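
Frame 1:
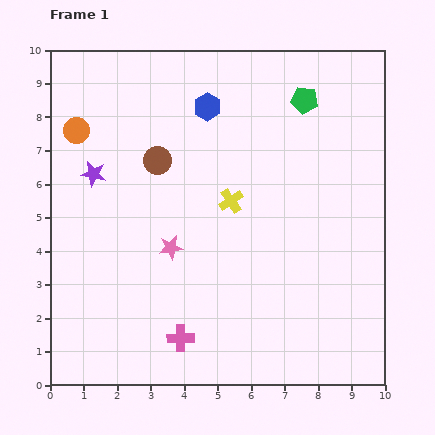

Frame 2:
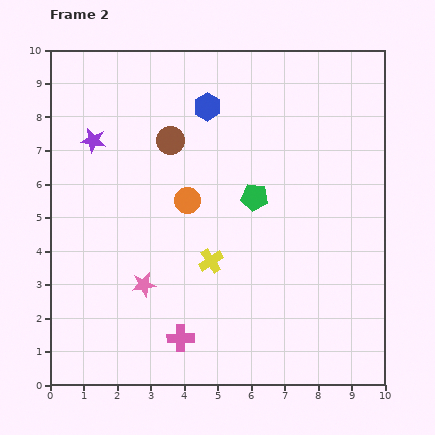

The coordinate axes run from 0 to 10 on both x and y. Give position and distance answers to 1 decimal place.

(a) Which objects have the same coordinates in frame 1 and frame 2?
the pink cross, the blue hexagon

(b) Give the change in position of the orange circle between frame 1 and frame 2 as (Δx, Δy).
(3.3, -2.1)

The orange circle was at (0.8, 7.6) in frame 1 and (4.1, 5.5) in frame 2.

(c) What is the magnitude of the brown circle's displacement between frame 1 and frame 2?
0.7

The brown circle moved from (3.2, 6.7) to (3.6, 7.3), a distance of √(0.4² + 0.6²) ≈ 0.7.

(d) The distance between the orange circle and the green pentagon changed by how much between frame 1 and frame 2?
-4.9

Distance in frame 1: 6.9. Distance in frame 2: 2.0.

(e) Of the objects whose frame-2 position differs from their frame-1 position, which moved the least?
the brown circle

(moved 0.7)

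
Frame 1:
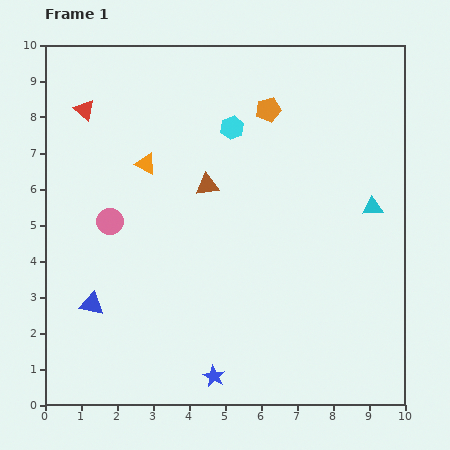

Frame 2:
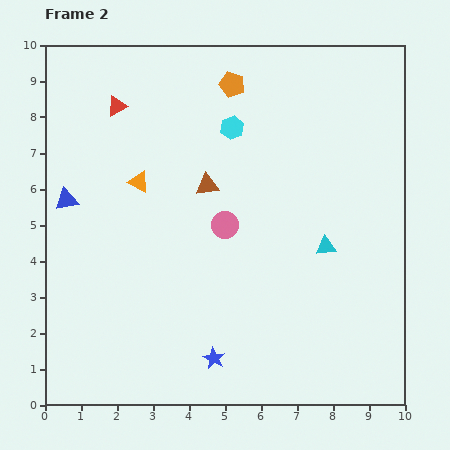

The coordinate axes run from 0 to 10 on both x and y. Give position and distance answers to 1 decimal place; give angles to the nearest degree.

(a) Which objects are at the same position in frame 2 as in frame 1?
the brown triangle, the cyan hexagon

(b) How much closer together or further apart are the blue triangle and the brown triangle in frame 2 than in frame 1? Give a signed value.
-0.7

Distance in frame 1: 4.6. Distance in frame 2: 3.9.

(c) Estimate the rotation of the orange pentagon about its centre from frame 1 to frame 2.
30° clockwise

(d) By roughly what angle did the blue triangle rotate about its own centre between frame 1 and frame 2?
21° counter-clockwise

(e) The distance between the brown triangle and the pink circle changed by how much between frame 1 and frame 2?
-1.7

Distance in frame 1: 2.9. Distance in frame 2: 1.2.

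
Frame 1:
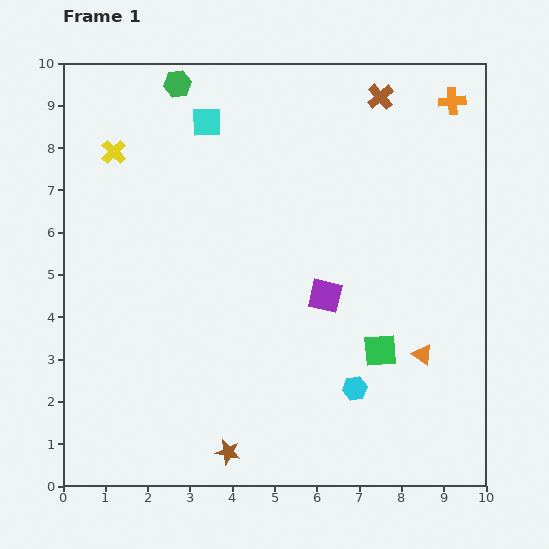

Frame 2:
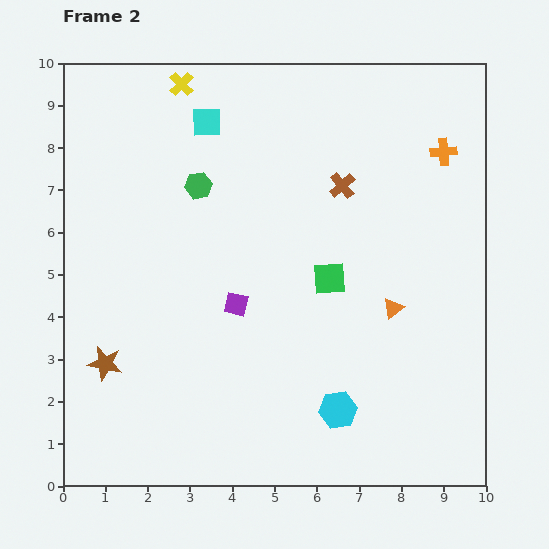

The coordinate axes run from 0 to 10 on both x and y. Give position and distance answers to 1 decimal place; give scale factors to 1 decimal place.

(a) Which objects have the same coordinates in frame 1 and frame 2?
the cyan square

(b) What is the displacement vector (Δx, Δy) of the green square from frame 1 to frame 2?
(-1.2, 1.7)

The green square was at (7.5, 3.2) in frame 1 and (6.3, 4.9) in frame 2.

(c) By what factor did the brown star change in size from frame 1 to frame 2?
1.4×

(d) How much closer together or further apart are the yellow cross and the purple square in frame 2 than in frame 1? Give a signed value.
-0.6

Distance in frame 1: 6.0. Distance in frame 2: 5.4.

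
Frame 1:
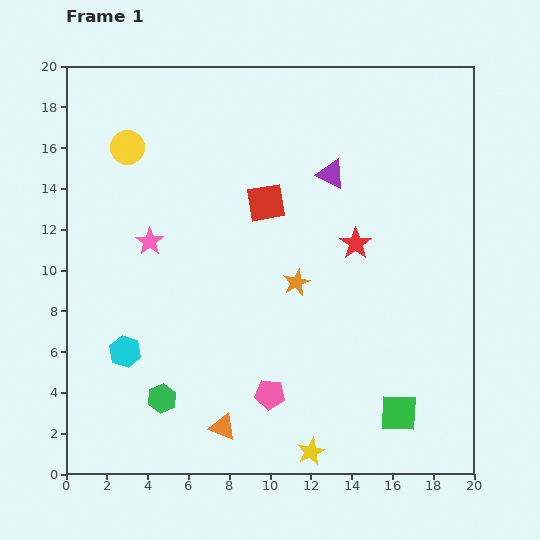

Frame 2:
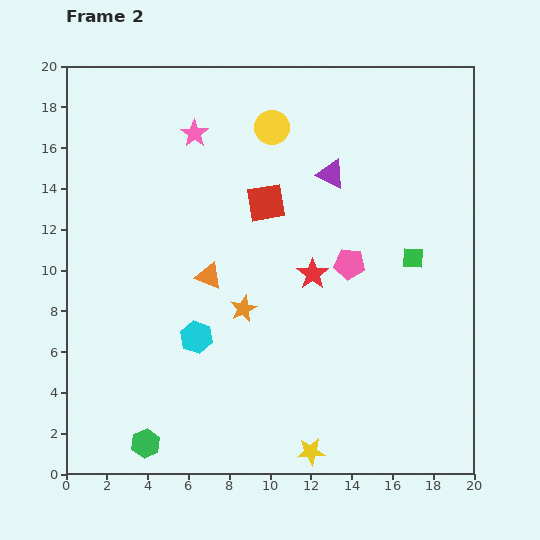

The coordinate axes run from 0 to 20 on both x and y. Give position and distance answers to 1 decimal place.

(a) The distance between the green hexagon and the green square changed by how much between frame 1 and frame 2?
+4.4

Distance in frame 1: 11.6. Distance in frame 2: 16.0.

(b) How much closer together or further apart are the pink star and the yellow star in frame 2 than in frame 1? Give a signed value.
+3.6

Distance in frame 1: 13.0. Distance in frame 2: 16.6.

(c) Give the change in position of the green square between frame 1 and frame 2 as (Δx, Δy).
(0.7, 7.6)

The green square was at (16.3, 3.0) in frame 1 and (17.0, 10.6) in frame 2.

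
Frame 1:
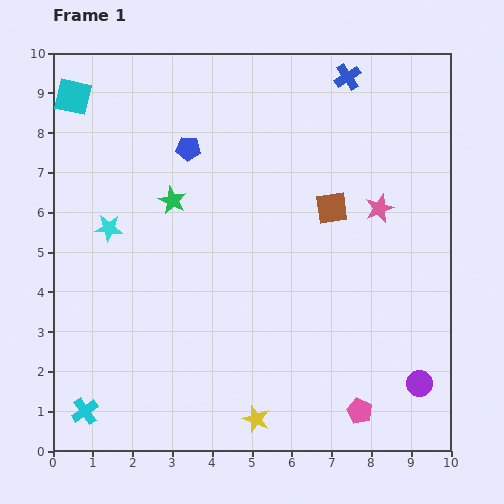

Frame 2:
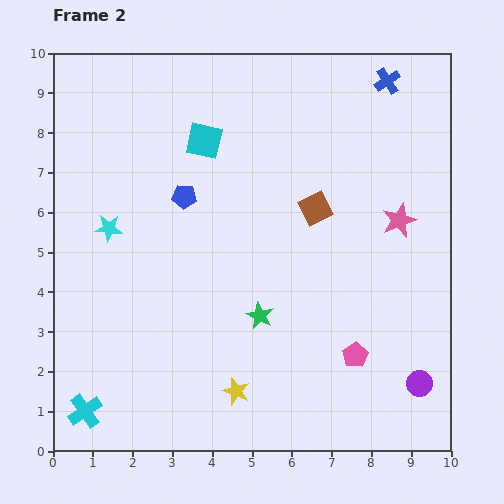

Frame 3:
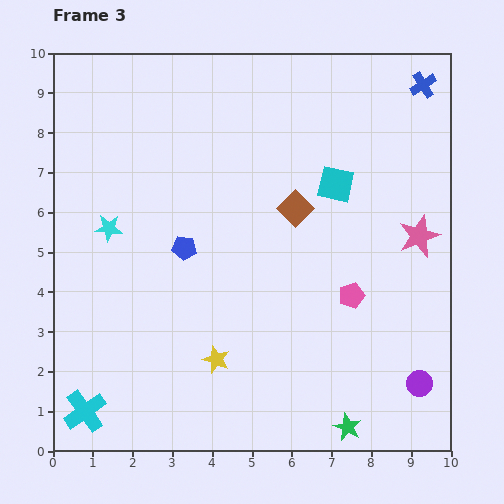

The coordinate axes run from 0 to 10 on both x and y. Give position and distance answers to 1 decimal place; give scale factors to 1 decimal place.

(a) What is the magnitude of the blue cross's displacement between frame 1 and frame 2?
1.0

The blue cross moved from (7.4, 9.4) to (8.4, 9.3), a distance of √(1.0² + 0.1²) ≈ 1.0.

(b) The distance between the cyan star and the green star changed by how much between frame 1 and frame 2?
+2.7

Distance in frame 1: 1.7. Distance in frame 2: 4.4.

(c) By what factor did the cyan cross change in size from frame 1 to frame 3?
1.6×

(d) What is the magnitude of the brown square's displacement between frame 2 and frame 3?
0.5

The brown square moved from (6.6, 6.1) to (6.1, 6.1), a distance of √(0.5² + 0.0²) ≈ 0.5.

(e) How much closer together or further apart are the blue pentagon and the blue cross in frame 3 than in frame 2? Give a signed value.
+1.4

Distance in frame 2: 5.9. Distance in frame 3: 7.3.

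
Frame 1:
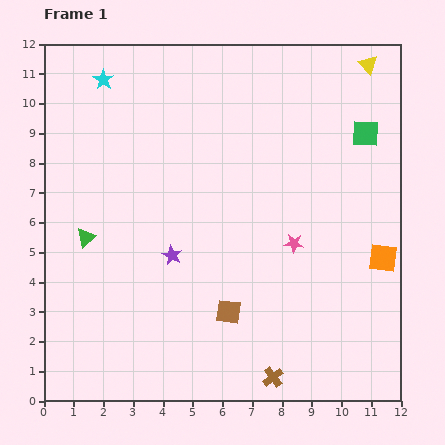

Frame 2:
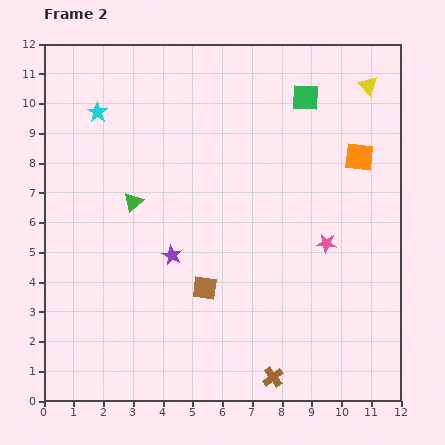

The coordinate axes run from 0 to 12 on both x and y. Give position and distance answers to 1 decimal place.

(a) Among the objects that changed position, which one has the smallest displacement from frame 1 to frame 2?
the yellow triangle

(moved 0.7)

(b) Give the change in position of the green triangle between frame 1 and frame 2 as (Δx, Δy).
(1.6, 1.2)

The green triangle was at (1.4, 5.5) in frame 1 and (3.0, 6.7) in frame 2.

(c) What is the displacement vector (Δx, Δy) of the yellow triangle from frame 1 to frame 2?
(0.0, -0.7)

The yellow triangle was at (10.9, 11.3) in frame 1 and (10.9, 10.6) in frame 2.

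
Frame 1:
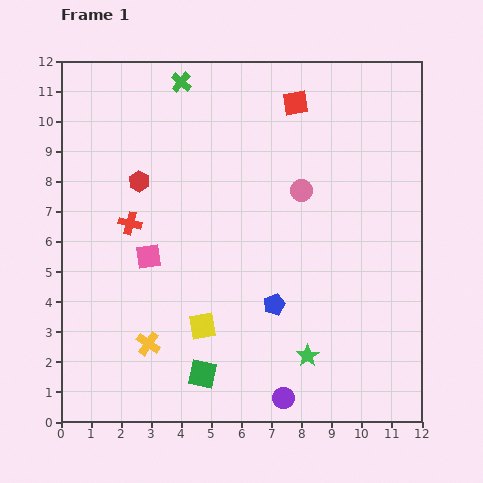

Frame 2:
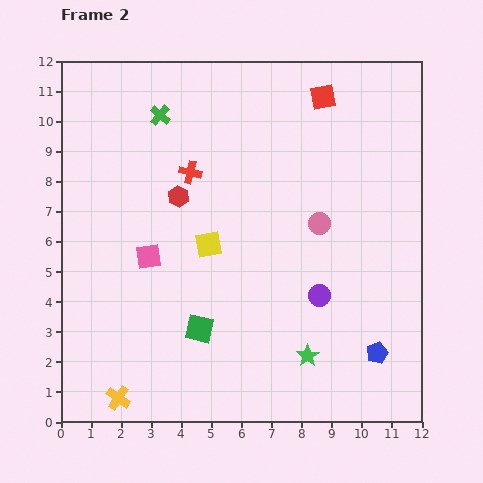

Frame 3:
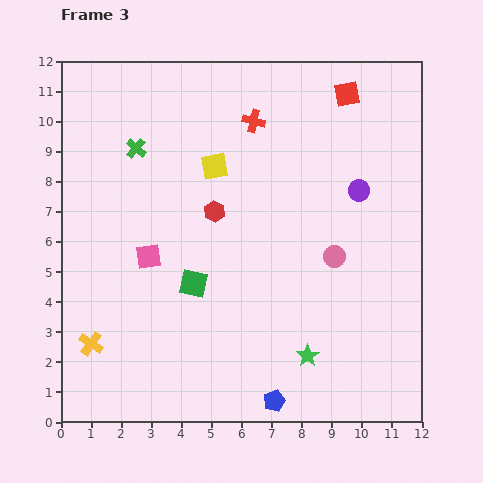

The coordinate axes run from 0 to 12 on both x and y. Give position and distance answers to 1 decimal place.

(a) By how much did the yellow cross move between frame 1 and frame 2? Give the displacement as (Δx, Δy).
(-1.0, -1.8)

The yellow cross was at (2.9, 2.6) in frame 1 and (1.9, 0.8) in frame 2.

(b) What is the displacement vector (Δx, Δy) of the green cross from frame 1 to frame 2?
(-0.7, -1.1)

The green cross was at (4.0, 11.3) in frame 1 and (3.3, 10.2) in frame 2.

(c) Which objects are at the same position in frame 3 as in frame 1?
the green star, the pink square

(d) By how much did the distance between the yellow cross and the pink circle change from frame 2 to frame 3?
-0.3

Distance in frame 2: 8.9. Distance in frame 3: 8.6.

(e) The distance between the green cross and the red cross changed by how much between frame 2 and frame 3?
+1.9

Distance in frame 2: 2.1. Distance in frame 3: 4.0.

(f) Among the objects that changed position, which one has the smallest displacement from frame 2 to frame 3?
the red square

(moved 0.8)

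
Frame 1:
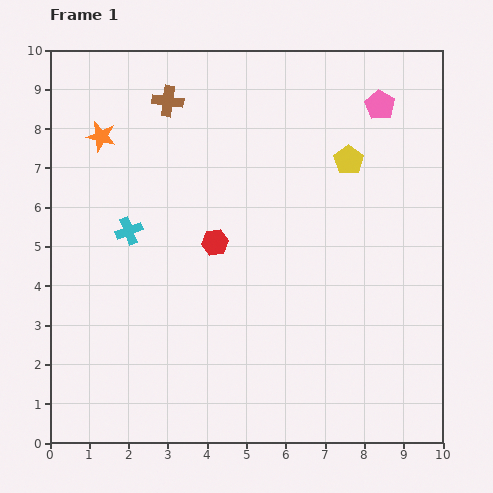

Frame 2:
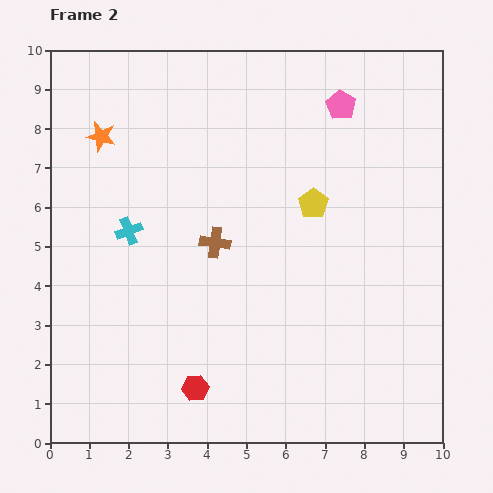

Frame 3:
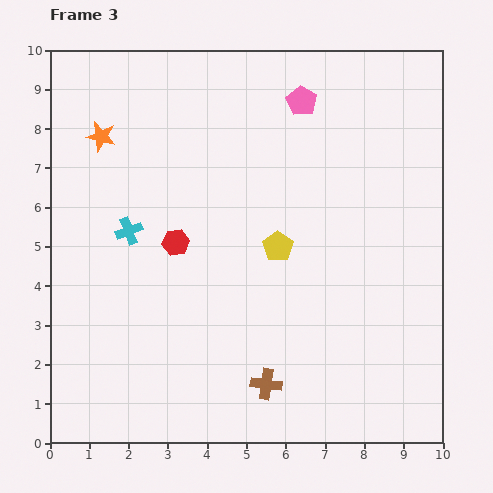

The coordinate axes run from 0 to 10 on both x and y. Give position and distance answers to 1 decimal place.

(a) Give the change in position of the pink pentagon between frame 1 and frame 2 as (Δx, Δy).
(-1.0, 0.0)

The pink pentagon was at (8.4, 8.6) in frame 1 and (7.4, 8.6) in frame 2.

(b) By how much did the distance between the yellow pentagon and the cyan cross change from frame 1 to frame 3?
-2.1

Distance in frame 1: 5.9. Distance in frame 3: 3.8.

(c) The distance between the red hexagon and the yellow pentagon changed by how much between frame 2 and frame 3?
-3.0

Distance in frame 2: 5.6. Distance in frame 3: 2.6.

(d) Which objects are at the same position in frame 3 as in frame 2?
the cyan cross, the orange star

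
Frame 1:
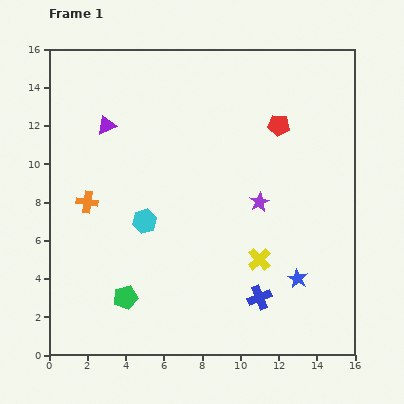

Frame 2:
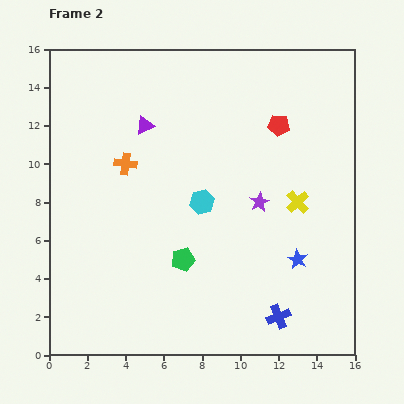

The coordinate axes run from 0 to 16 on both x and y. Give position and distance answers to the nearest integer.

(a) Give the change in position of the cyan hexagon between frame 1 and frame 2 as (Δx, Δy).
(3, 1)

The cyan hexagon was at (5, 7) in frame 1 and (8, 8) in frame 2.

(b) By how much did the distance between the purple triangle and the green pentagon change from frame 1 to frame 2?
-2

Distance in frame 1: 9. Distance in frame 2: 7.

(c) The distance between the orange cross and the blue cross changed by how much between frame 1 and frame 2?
+1

Distance in frame 1: 10. Distance in frame 2: 11.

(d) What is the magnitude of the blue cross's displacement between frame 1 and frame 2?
1

The blue cross moved from (11, 3) to (12, 2), a distance of √(1² + 1²) ≈ 1.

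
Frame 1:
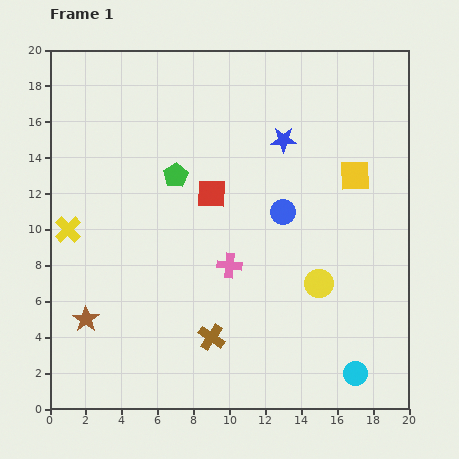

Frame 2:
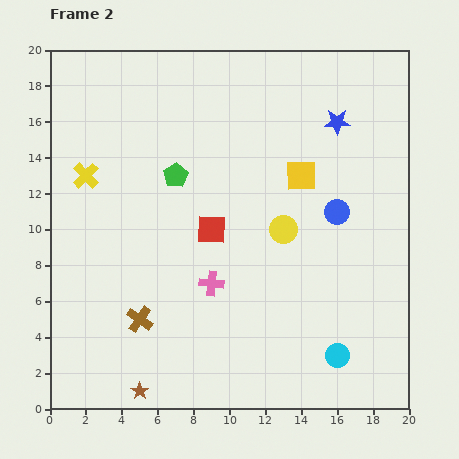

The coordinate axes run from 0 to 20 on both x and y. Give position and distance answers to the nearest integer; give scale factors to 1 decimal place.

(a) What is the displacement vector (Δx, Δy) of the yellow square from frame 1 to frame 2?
(-3, 0)

The yellow square was at (17, 13) in frame 1 and (14, 13) in frame 2.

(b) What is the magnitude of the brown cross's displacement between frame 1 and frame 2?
4

The brown cross moved from (9, 4) to (5, 5), a distance of √(4² + 1²) ≈ 4.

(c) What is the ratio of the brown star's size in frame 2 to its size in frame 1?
0.7×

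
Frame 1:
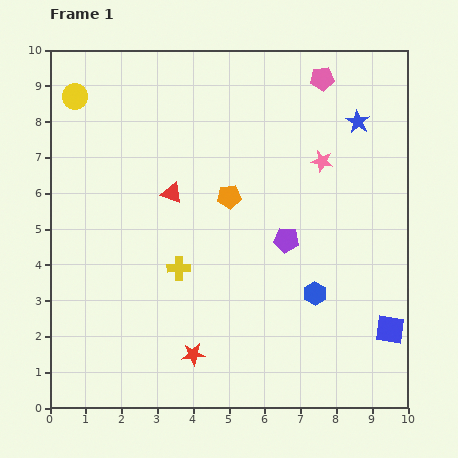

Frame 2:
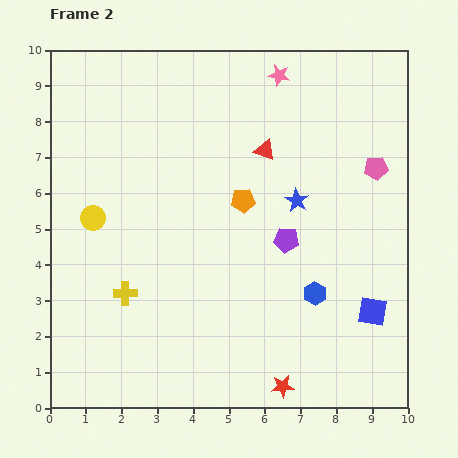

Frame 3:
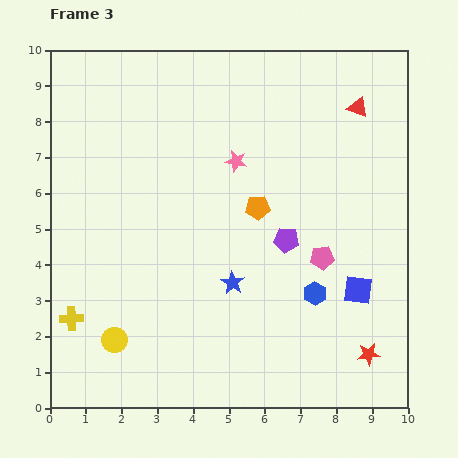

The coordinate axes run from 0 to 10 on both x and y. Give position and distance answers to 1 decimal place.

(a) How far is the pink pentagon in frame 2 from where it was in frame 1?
2.9

The pink pentagon moved from (7.6, 9.2) to (9.1, 6.7), a distance of √(1.5² + 2.5²) ≈ 2.9.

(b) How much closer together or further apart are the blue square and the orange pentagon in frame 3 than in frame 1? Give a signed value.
-2.2

Distance in frame 1: 5.8. Distance in frame 3: 3.6.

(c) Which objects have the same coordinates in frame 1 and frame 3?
the purple pentagon, the blue hexagon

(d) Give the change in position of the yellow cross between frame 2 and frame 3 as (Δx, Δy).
(-1.5, -0.7)

The yellow cross was at (2.1, 3.2) in frame 2 and (0.6, 2.5) in frame 3.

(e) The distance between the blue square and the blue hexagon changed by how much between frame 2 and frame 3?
-0.5

Distance in frame 2: 1.7. Distance in frame 3: 1.2.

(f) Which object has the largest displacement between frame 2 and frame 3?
the yellow circle

(moved 3.5; next 2.9)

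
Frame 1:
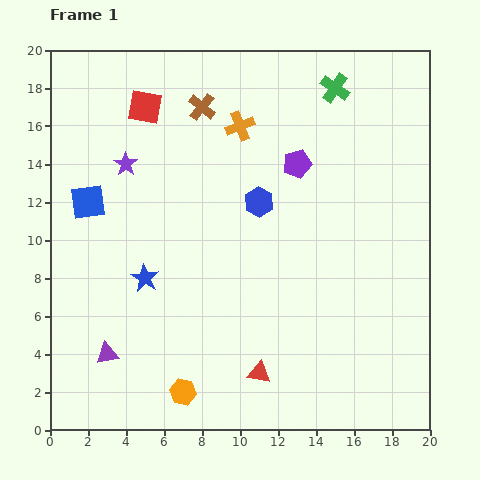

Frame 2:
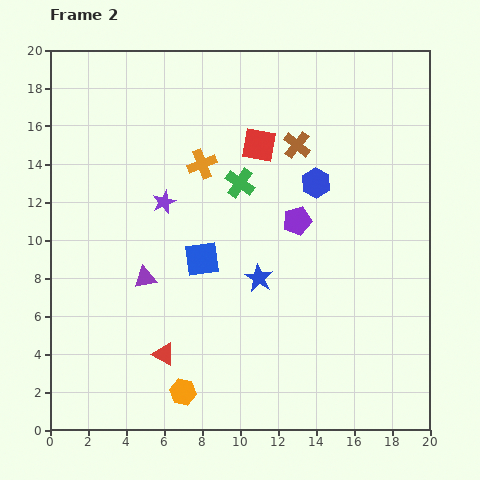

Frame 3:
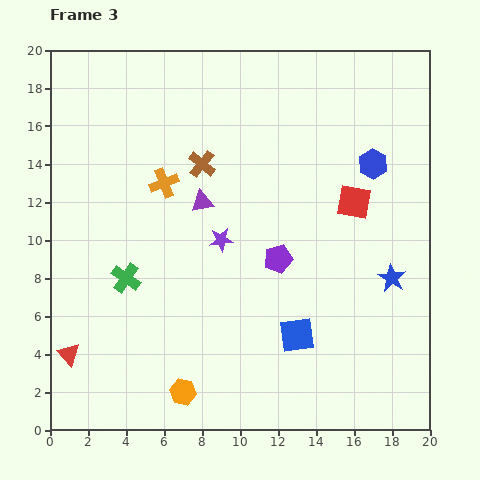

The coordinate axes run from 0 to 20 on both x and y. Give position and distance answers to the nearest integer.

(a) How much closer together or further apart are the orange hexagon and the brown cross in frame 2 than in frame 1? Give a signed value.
-1

Distance in frame 1: 15. Distance in frame 2: 14.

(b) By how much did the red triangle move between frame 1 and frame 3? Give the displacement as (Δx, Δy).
(-10, 1)

The red triangle was at (11, 3) in frame 1 and (1, 4) in frame 3.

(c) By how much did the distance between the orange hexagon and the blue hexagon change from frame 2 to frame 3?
+3

Distance in frame 2: 13. Distance in frame 3: 16.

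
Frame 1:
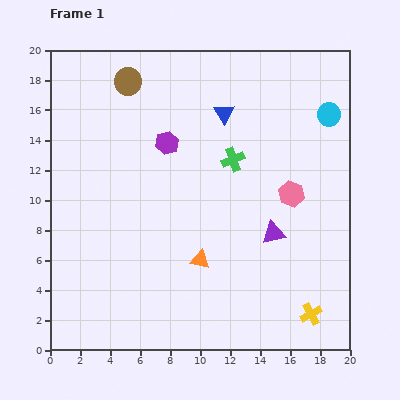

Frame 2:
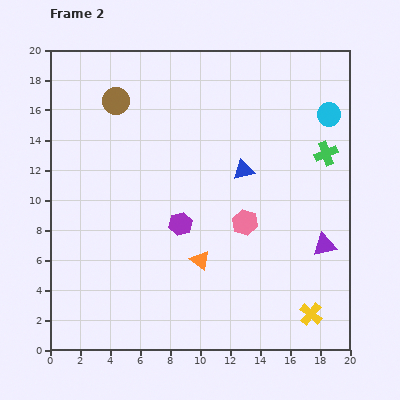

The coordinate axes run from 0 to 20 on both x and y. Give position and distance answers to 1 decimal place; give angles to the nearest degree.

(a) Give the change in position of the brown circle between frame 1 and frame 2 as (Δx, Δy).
(-0.8, -1.3)

The brown circle was at (5.2, 17.9) in frame 1 and (4.4, 16.6) in frame 2.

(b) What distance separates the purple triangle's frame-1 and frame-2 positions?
3.5

The purple triangle moved from (14.9, 7.8) to (18.3, 7.0), a distance of √(3.4² + 0.8²) ≈ 3.5.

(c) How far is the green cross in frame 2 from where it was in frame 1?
6.2

The green cross moved from (12.2, 12.7) to (18.4, 13.1), a distance of √(6.2² + 0.4²) ≈ 6.2.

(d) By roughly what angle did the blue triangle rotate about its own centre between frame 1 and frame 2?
48° clockwise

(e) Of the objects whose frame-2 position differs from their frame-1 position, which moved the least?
the brown circle

(moved 1.5)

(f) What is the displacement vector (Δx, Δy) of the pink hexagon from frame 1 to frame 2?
(-3.1, -1.9)

The pink hexagon was at (16.1, 10.4) in frame 1 and (13.0, 8.5) in frame 2.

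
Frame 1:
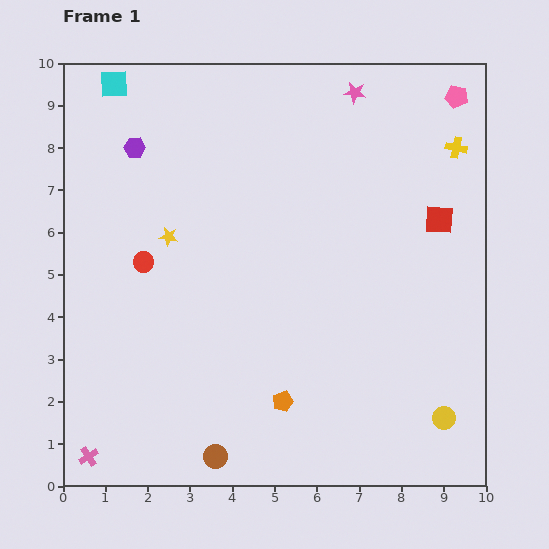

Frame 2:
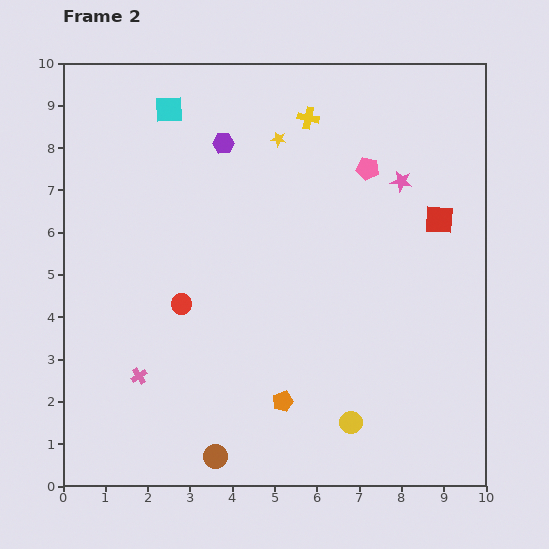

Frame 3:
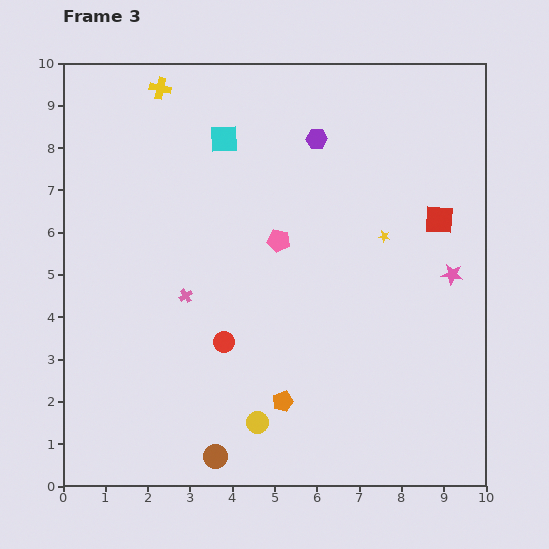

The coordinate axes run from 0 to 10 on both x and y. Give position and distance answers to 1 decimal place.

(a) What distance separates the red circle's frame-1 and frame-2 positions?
1.3

The red circle moved from (1.9, 5.3) to (2.8, 4.3), a distance of √(0.9² + 1.0²) ≈ 1.3.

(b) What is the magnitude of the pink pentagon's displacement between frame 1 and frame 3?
5.4

The pink pentagon moved from (9.3, 9.2) to (5.1, 5.8), a distance of √(4.2² + 3.4²) ≈ 5.4.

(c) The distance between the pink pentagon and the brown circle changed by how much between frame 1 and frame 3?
-4.9

Distance in frame 1: 10.2. Distance in frame 3: 5.3.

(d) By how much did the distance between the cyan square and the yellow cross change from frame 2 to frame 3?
-1.4

Distance in frame 2: 3.3. Distance in frame 3: 1.9.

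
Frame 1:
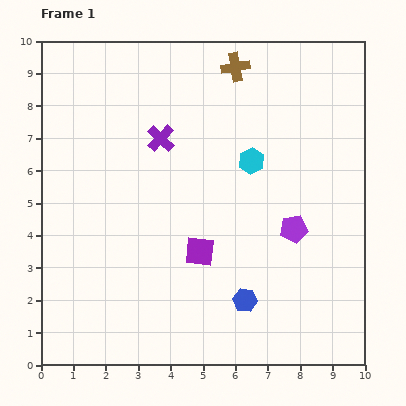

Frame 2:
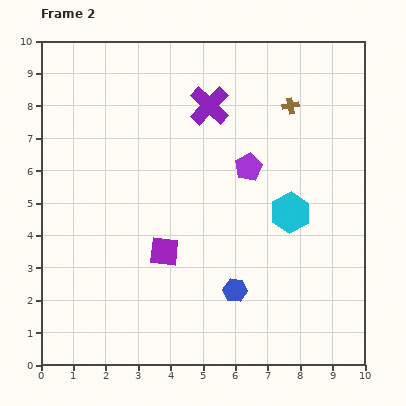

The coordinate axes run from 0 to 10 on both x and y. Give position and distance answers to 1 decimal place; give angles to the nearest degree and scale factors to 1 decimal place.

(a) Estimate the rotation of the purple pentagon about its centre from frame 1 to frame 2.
18° counter-clockwise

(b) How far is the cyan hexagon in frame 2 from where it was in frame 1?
2.0

The cyan hexagon moved from (6.5, 6.3) to (7.7, 4.7), a distance of √(1.2² + 1.6²) ≈ 2.0.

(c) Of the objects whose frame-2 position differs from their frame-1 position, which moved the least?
the blue hexagon

(moved 0.4)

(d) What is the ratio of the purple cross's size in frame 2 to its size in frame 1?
1.5×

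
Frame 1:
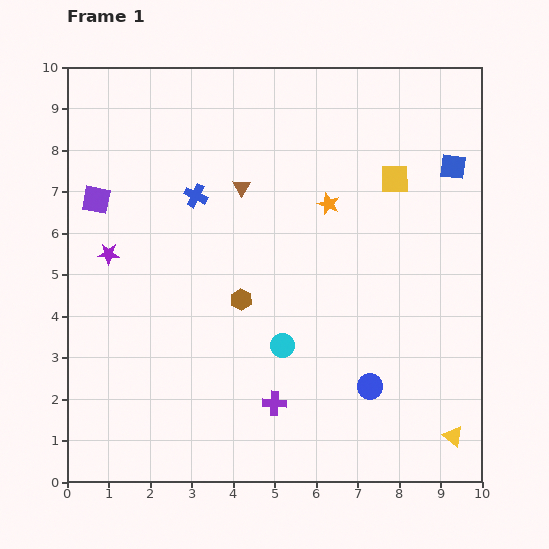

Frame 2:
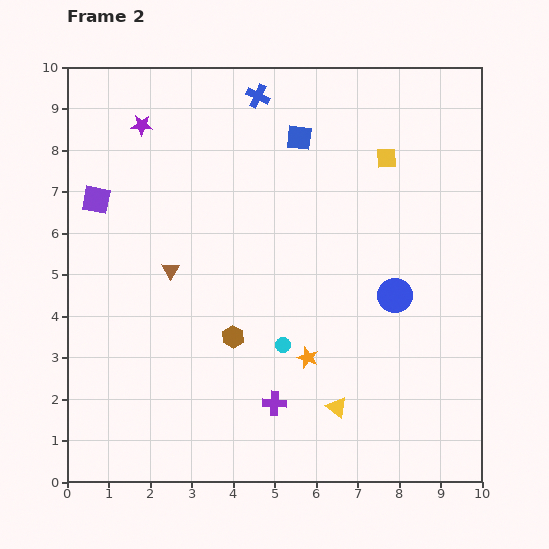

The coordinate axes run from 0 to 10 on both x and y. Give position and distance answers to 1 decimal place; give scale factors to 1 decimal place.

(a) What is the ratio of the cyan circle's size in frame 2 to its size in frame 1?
0.6×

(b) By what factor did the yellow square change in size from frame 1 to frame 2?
0.7×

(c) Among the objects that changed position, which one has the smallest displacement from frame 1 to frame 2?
the yellow square

(moved 0.5)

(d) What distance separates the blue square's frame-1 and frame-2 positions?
3.8

The blue square moved from (9.3, 7.6) to (5.6, 8.3), a distance of √(3.7² + 0.7²) ≈ 3.8.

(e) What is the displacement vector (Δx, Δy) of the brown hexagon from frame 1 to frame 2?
(-0.2, -0.9)

The brown hexagon was at (4.2, 4.4) in frame 1 and (4.0, 3.5) in frame 2.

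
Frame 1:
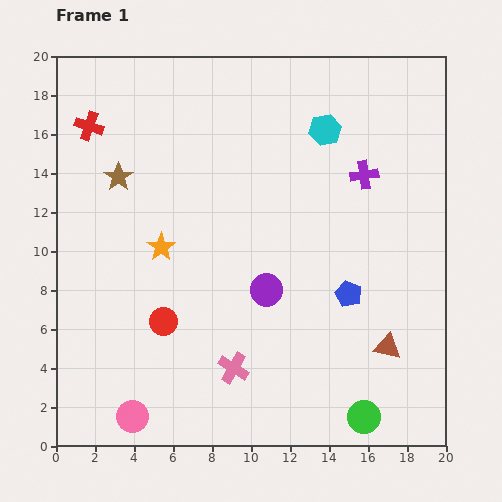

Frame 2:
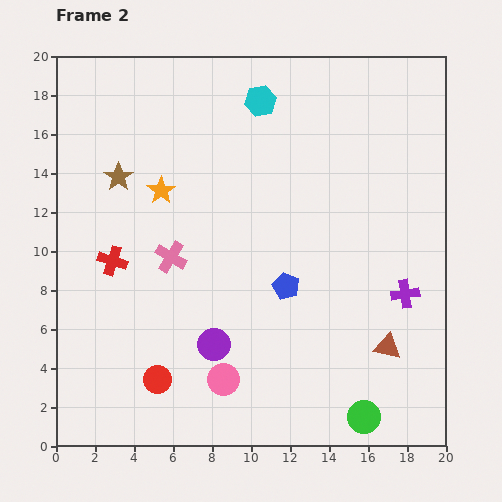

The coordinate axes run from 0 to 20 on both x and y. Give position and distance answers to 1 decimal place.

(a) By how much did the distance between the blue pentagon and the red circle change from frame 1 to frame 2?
-1.4

Distance in frame 1: 9.6. Distance in frame 2: 8.2.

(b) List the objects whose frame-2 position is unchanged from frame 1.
the brown star, the green circle, the brown triangle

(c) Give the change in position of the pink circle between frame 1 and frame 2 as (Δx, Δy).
(4.7, 1.9)

The pink circle was at (3.9, 1.5) in frame 1 and (8.6, 3.4) in frame 2.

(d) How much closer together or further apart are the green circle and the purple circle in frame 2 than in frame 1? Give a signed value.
+0.3

Distance in frame 1: 8.2. Distance in frame 2: 8.5.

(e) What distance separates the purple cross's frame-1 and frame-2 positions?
6.5

The purple cross moved from (15.8, 13.9) to (17.9, 7.8), a distance of √(2.1² + 6.1²) ≈ 6.5.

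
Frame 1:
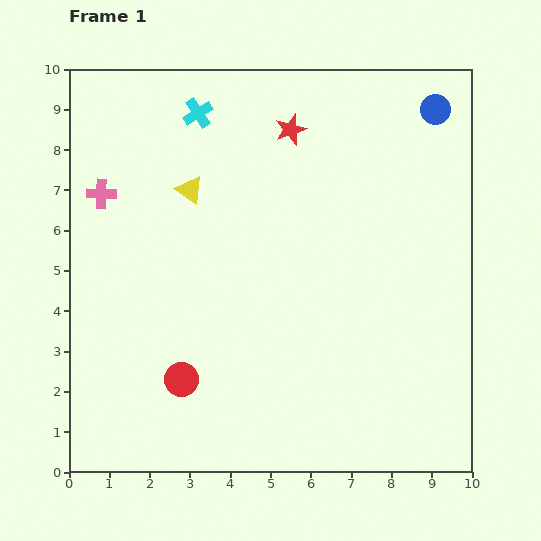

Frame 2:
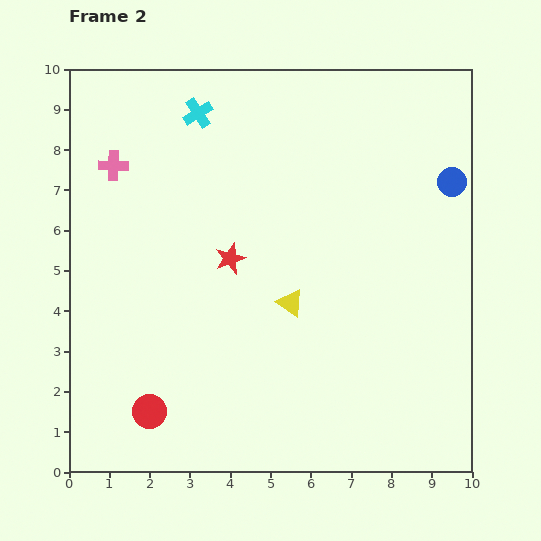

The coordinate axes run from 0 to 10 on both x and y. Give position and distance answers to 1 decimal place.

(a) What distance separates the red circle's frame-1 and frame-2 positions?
1.1

The red circle moved from (2.8, 2.3) to (2.0, 1.5), a distance of √(0.8² + 0.8²) ≈ 1.1.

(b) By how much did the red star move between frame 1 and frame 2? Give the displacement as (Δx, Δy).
(-1.5, -3.2)

The red star was at (5.5, 8.5) in frame 1 and (4.0, 5.3) in frame 2.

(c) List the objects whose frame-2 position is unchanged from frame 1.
the cyan cross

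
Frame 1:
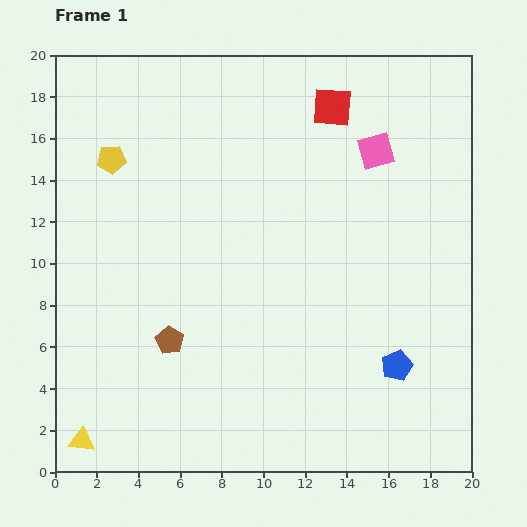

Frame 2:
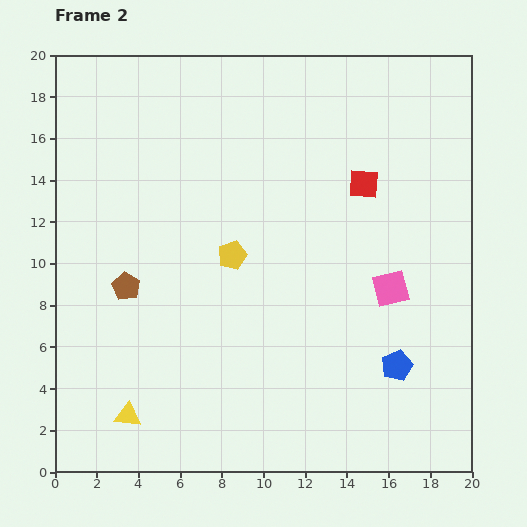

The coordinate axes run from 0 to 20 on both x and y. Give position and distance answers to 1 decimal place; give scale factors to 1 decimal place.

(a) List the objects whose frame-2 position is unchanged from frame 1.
the blue pentagon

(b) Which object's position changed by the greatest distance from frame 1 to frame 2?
the yellow pentagon

(moved 7.4; next 6.6)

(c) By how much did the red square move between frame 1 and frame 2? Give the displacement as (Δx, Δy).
(1.5, -3.7)

The red square was at (13.3, 17.5) in frame 1 and (14.8, 13.8) in frame 2.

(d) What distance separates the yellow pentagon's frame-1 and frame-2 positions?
7.4

The yellow pentagon moved from (2.7, 15.0) to (8.5, 10.4), a distance of √(5.8² + 4.6²) ≈ 7.4.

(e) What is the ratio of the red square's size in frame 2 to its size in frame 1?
0.7×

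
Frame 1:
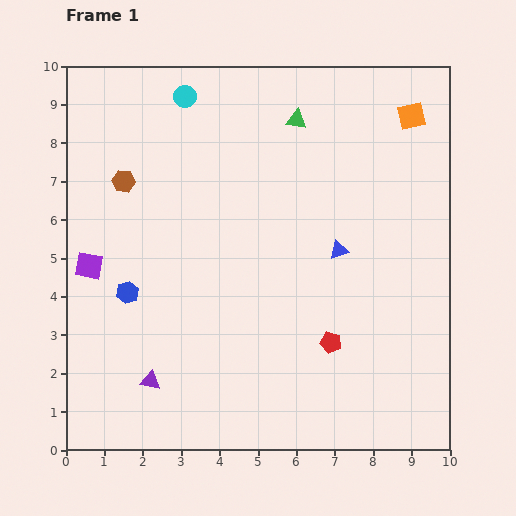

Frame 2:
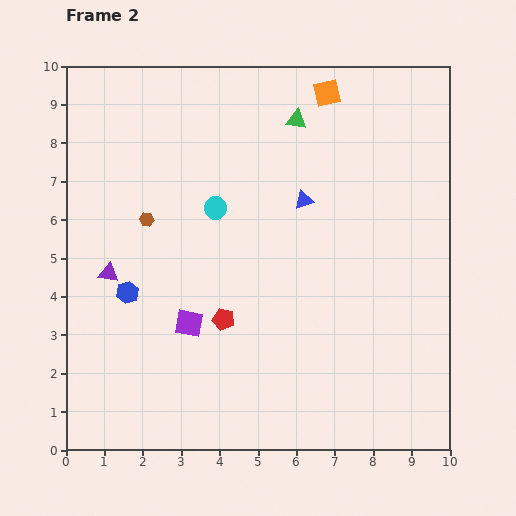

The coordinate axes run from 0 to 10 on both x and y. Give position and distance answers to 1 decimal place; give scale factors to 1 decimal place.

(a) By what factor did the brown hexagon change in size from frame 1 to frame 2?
0.6×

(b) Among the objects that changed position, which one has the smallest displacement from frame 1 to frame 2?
the brown hexagon

(moved 1.2)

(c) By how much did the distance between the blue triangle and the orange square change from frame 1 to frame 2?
-1.1

Distance in frame 1: 4.0. Distance in frame 2: 2.9.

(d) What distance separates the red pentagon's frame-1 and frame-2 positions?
2.9

The red pentagon moved from (6.9, 2.8) to (4.1, 3.4), a distance of √(2.8² + 0.6²) ≈ 2.9.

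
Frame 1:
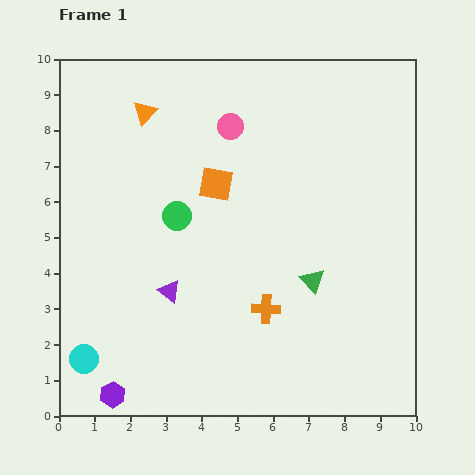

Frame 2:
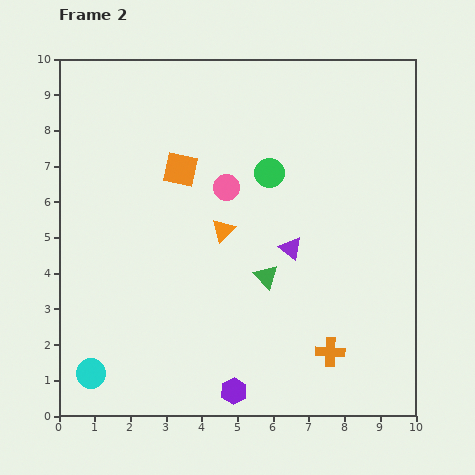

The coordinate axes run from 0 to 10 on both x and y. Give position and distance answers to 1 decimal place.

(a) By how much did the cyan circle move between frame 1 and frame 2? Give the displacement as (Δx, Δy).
(0.2, -0.4)

The cyan circle was at (0.7, 1.6) in frame 1 and (0.9, 1.2) in frame 2.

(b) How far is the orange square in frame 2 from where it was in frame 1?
1.1

The orange square moved from (4.4, 6.5) to (3.4, 6.9), a distance of √(1.0² + 0.4²) ≈ 1.1.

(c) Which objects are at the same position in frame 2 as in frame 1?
none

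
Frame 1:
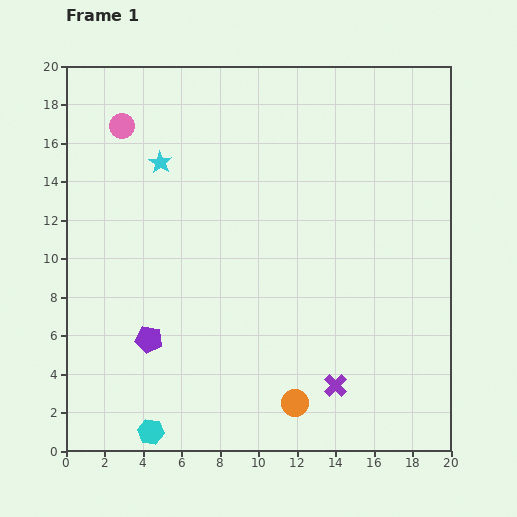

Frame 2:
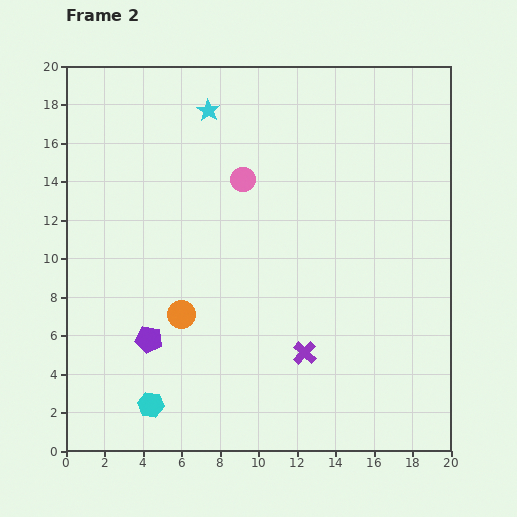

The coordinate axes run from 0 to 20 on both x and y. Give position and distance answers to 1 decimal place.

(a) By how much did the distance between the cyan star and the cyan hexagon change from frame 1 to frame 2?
+1.6

Distance in frame 1: 14.0. Distance in frame 2: 15.6.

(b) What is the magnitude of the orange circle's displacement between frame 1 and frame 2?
7.5

The orange circle moved from (11.9, 2.5) to (6.0, 7.1), a distance of √(5.9² + 4.6²) ≈ 7.5.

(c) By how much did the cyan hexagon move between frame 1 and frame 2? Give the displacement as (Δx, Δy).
(0.0, 1.4)

The cyan hexagon was at (4.4, 1.0) in frame 1 and (4.4, 2.4) in frame 2.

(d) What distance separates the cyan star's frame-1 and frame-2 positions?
3.7

The cyan star moved from (4.9, 15.0) to (7.4, 17.7), a distance of √(2.5² + 2.7²) ≈ 3.7.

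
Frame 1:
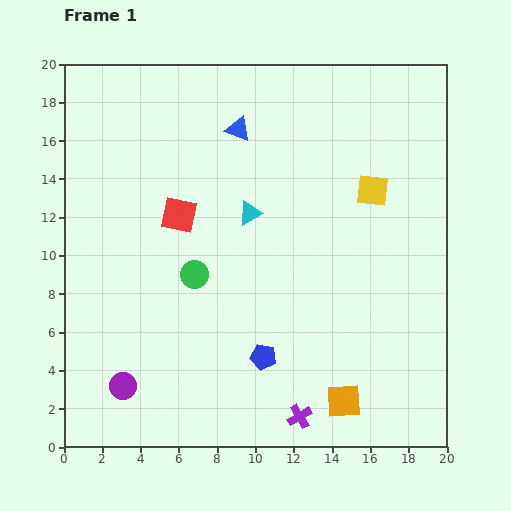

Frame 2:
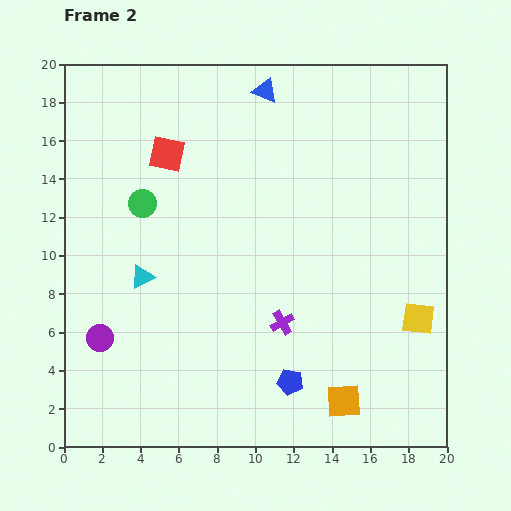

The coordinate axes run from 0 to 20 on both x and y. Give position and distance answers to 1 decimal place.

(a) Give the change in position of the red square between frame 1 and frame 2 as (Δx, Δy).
(-0.6, 3.2)

The red square was at (6.0, 12.1) in frame 1 and (5.4, 15.3) in frame 2.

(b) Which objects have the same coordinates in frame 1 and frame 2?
the orange square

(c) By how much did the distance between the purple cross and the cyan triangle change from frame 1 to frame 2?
-3.2

Distance in frame 1: 10.9. Distance in frame 2: 7.7.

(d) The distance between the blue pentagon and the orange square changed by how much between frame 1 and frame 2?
-1.8

Distance in frame 1: 4.8. Distance in frame 2: 3.0.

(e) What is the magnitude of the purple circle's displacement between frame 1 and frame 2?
2.8

The purple circle moved from (3.1, 3.2) to (1.9, 5.7), a distance of √(1.2² + 2.5²) ≈ 2.8.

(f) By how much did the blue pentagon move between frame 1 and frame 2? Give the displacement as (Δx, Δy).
(1.4, -1.3)

The blue pentagon was at (10.4, 4.7) in frame 1 and (11.8, 3.4) in frame 2.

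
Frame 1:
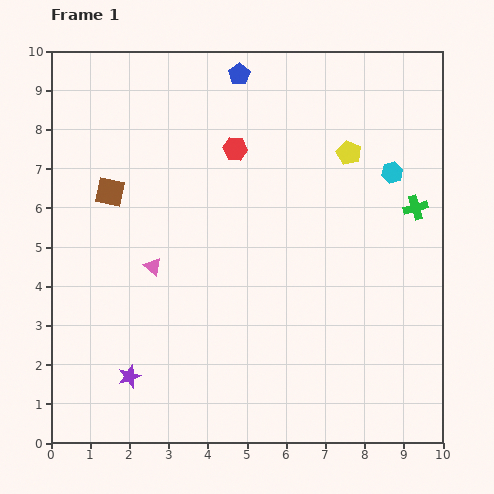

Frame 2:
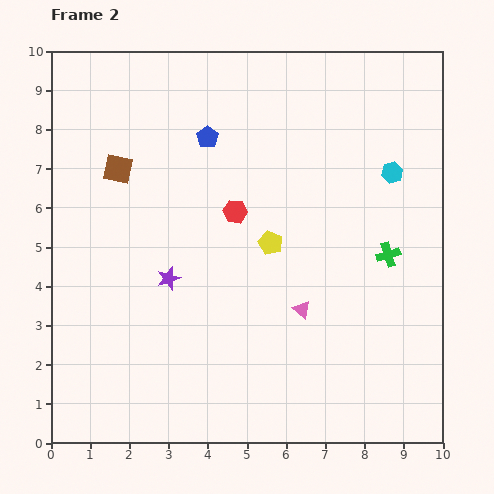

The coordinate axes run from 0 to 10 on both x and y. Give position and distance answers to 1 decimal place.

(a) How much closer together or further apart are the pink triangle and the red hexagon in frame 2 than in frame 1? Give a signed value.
-0.7

Distance in frame 1: 3.7. Distance in frame 2: 3.0.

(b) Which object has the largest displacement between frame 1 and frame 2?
the pink triangle

(moved 4.0; next 3.0)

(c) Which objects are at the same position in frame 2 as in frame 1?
the cyan hexagon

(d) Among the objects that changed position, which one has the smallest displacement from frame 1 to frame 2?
the brown square

(moved 0.6)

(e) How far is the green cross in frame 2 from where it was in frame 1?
1.4

The green cross moved from (9.3, 6.0) to (8.6, 4.8), a distance of √(0.7² + 1.2²) ≈ 1.4.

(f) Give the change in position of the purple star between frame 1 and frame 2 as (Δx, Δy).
(1.0, 2.5)

The purple star was at (2.0, 1.7) in frame 1 and (3.0, 4.2) in frame 2.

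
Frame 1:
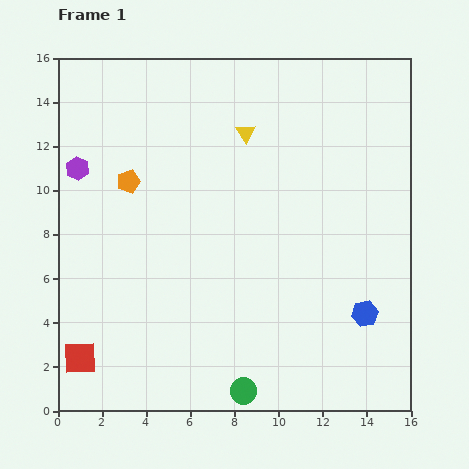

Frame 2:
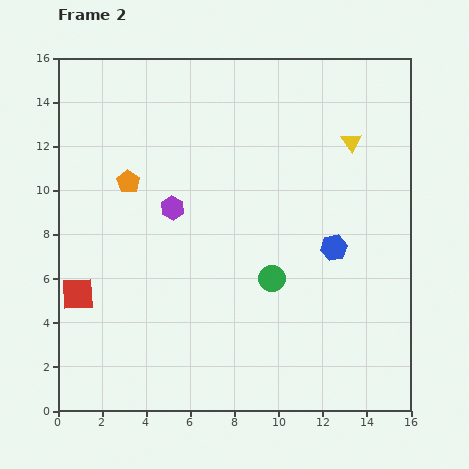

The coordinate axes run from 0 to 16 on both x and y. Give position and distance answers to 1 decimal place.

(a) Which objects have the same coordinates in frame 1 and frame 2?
the orange pentagon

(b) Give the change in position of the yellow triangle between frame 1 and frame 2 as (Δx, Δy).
(4.8, -0.4)

The yellow triangle was at (8.5, 12.6) in frame 1 and (13.3, 12.2) in frame 2.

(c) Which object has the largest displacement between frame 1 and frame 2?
the green circle

(moved 5.3; next 4.8)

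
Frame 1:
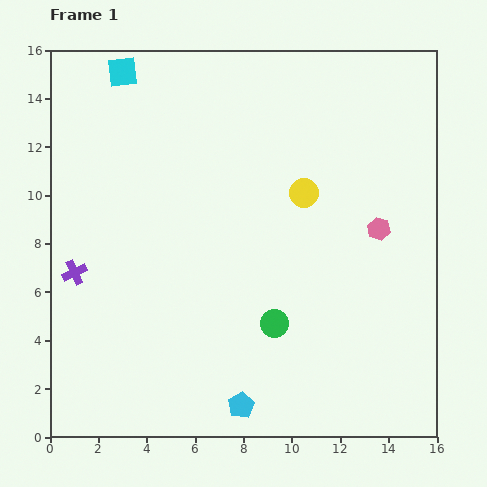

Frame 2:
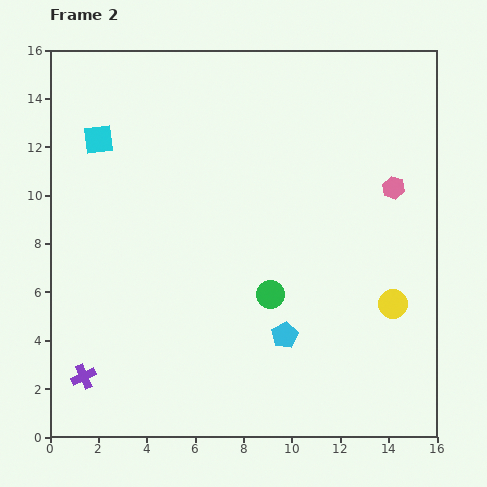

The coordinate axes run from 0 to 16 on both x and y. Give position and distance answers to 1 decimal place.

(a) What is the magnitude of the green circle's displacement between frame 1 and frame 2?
1.2

The green circle moved from (9.3, 4.7) to (9.1, 5.9), a distance of √(0.2² + 1.2²) ≈ 1.2.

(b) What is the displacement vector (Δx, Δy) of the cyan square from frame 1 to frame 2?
(-1.0, -2.8)

The cyan square was at (3.0, 15.1) in frame 1 and (2.0, 12.3) in frame 2.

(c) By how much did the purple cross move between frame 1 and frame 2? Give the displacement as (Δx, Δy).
(0.4, -4.3)

The purple cross was at (1.0, 6.8) in frame 1 and (1.4, 2.5) in frame 2.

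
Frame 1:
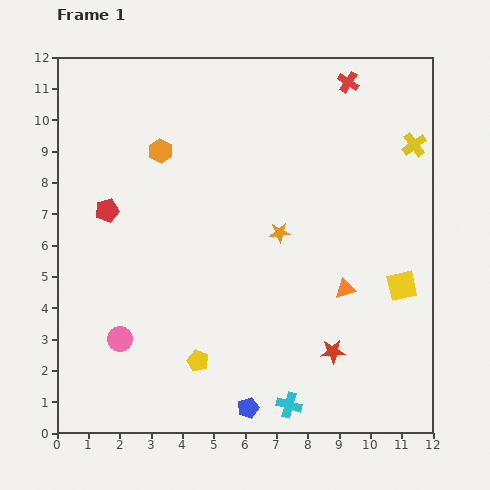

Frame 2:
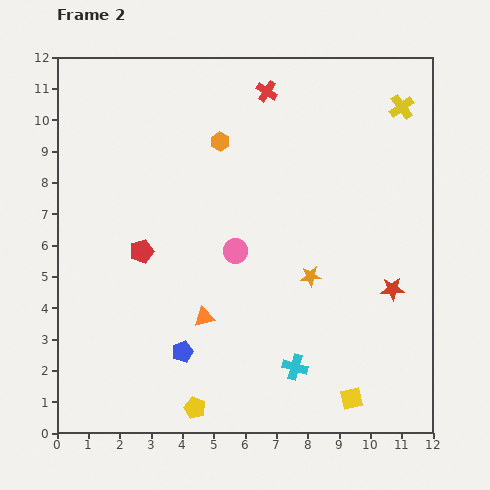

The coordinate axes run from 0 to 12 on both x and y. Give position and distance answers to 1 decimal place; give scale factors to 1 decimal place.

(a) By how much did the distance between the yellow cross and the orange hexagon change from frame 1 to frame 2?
-2.2

Distance in frame 1: 8.1. Distance in frame 2: 5.9.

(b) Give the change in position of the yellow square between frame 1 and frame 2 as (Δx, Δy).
(-1.6, -3.6)

The yellow square was at (11.0, 4.7) in frame 1 and (9.4, 1.1) in frame 2.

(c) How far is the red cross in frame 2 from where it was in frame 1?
2.6

The red cross moved from (9.3, 11.2) to (6.7, 10.9), a distance of √(2.6² + 0.3²) ≈ 2.6.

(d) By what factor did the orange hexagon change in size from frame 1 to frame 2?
0.8×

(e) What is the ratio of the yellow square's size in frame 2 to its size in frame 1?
0.8×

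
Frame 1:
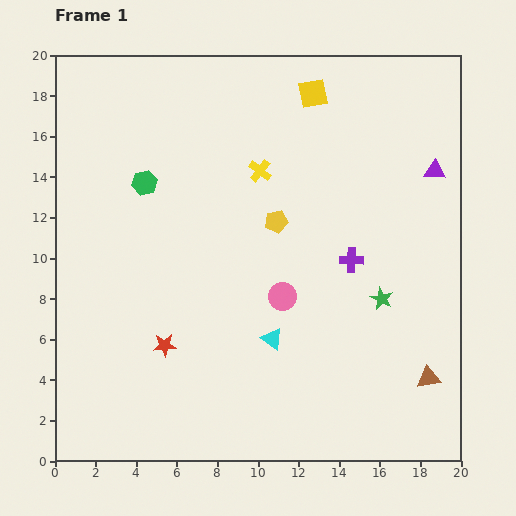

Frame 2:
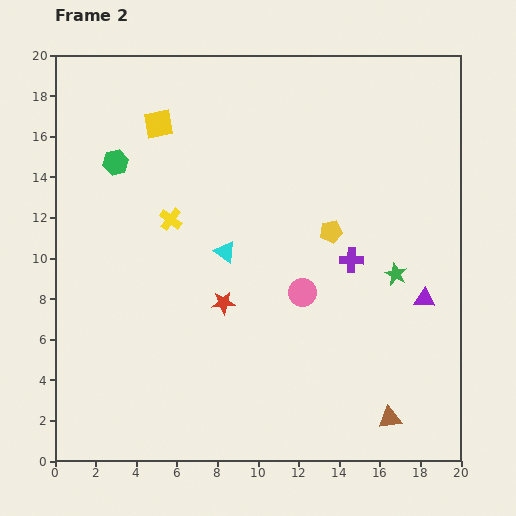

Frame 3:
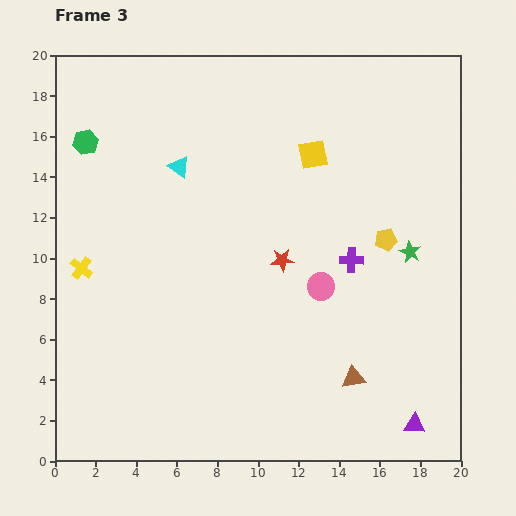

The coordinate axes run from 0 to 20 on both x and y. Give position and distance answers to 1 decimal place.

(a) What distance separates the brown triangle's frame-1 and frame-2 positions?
2.8

The brown triangle moved from (18.4, 4.1) to (16.5, 2.1), a distance of √(1.9² + 2.0²) ≈ 2.8.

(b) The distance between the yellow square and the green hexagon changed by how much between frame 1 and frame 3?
+1.8

Distance in frame 1: 9.4. Distance in frame 3: 11.2.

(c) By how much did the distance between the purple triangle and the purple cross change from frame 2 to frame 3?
+4.6

Distance in frame 2: 4.1. Distance in frame 3: 8.7.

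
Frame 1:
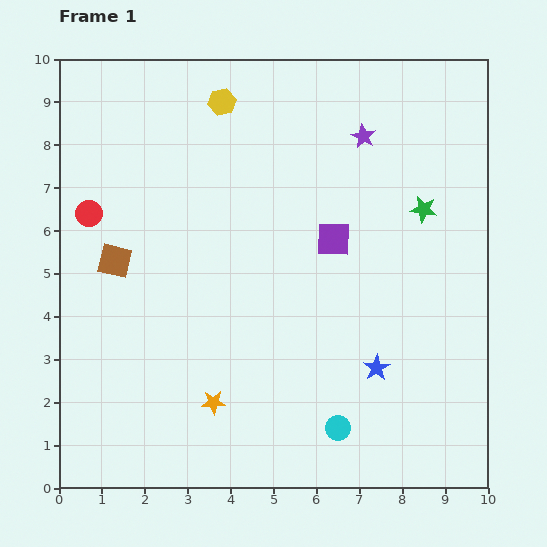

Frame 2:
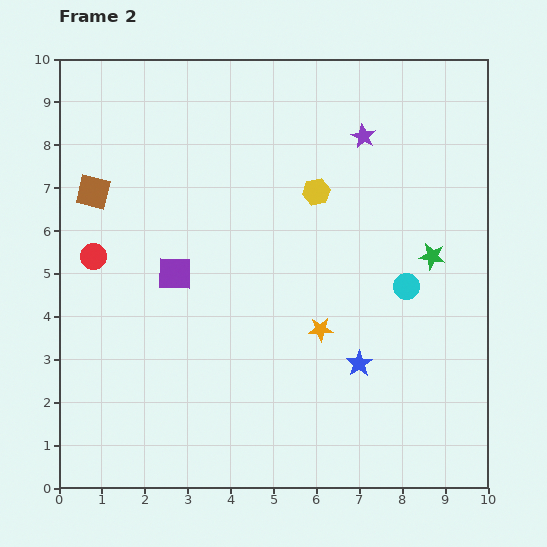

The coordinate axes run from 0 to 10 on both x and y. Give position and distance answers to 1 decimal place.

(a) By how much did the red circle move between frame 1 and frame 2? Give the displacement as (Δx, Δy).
(0.1, -1.0)

The red circle was at (0.7, 6.4) in frame 1 and (0.8, 5.4) in frame 2.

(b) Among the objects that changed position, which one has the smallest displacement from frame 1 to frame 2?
the blue star

(moved 0.4)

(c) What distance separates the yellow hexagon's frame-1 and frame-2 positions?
3.0

The yellow hexagon moved from (3.8, 9.0) to (6.0, 6.9), a distance of √(2.2² + 2.1²) ≈ 3.0.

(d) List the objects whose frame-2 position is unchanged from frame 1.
the purple star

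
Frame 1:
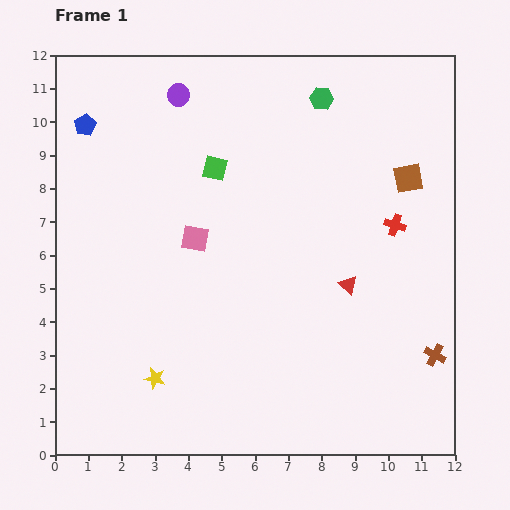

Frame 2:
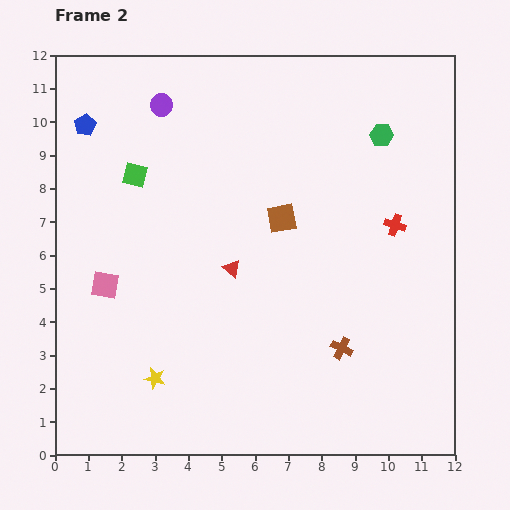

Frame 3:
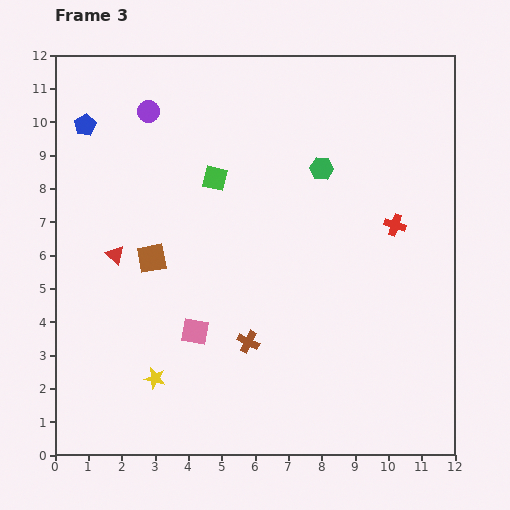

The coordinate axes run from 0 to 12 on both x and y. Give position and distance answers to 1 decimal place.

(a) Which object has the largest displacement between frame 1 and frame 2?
the brown square

(moved 4.0; next 3.5)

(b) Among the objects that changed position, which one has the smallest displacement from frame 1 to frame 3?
the green square

(moved 0.3)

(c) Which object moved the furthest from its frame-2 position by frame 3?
the brown square

(moved 4.1; next 3.5)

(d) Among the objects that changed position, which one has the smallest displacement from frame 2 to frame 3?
the purple circle

(moved 0.4)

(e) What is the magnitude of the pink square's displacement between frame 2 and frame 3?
3.0

The pink square moved from (1.5, 5.1) to (4.2, 3.7), a distance of √(2.7² + 1.4²) ≈ 3.0.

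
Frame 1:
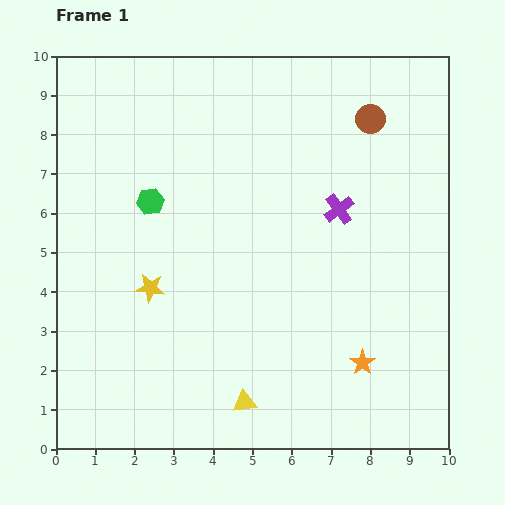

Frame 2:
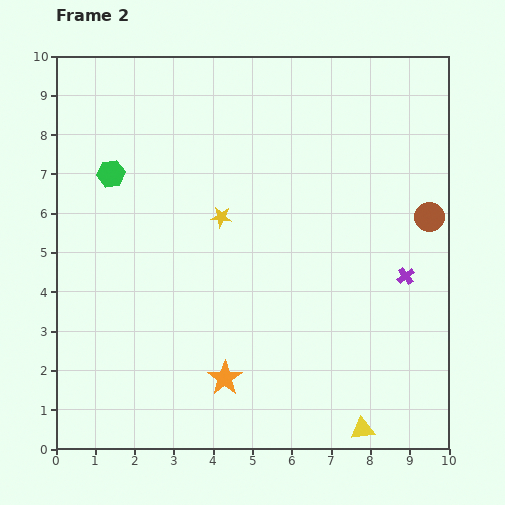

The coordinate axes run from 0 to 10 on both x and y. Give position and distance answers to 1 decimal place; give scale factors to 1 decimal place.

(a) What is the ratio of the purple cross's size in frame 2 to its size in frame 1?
0.6×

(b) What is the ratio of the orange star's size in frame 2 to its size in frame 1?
1.3×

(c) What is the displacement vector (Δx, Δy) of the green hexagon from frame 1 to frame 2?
(-1.0, 0.7)

The green hexagon was at (2.4, 6.3) in frame 1 and (1.4, 7.0) in frame 2.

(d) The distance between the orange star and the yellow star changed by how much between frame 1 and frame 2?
-1.6

Distance in frame 1: 5.7. Distance in frame 2: 4.1.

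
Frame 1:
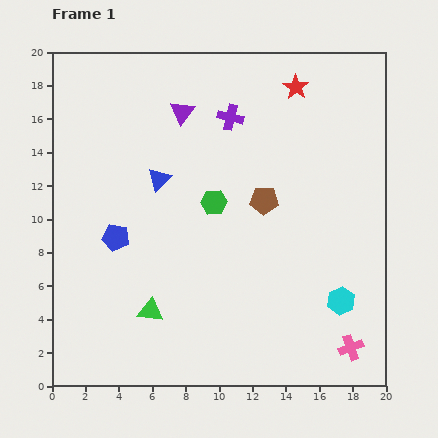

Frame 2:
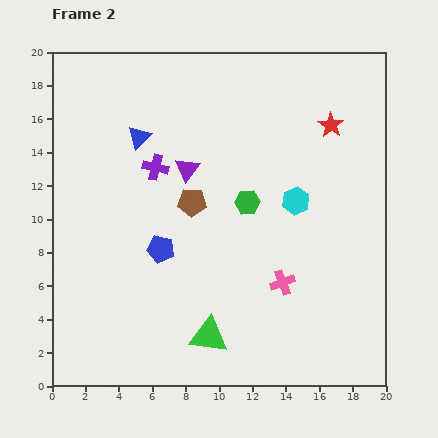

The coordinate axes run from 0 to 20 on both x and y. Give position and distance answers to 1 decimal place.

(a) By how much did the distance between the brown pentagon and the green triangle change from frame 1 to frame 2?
-1.4

Distance in frame 1: 9.5. Distance in frame 2: 8.1.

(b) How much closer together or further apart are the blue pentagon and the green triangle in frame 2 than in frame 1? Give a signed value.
+1.1

Distance in frame 1: 4.9. Distance in frame 2: 6.0.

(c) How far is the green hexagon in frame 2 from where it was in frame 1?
2.0

The green hexagon moved from (9.7, 11.0) to (11.7, 11.0), a distance of √(2.0² + 0.0²) ≈ 2.0.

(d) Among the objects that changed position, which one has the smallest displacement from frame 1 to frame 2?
the green hexagon

(moved 2.0)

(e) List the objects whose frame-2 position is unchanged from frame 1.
none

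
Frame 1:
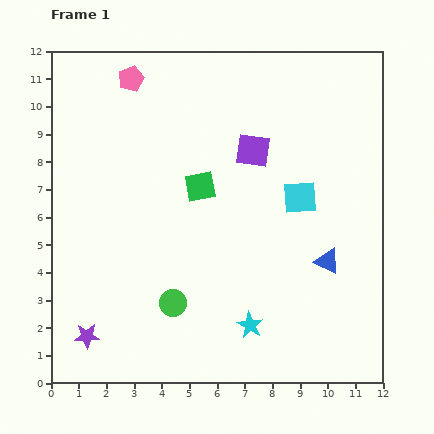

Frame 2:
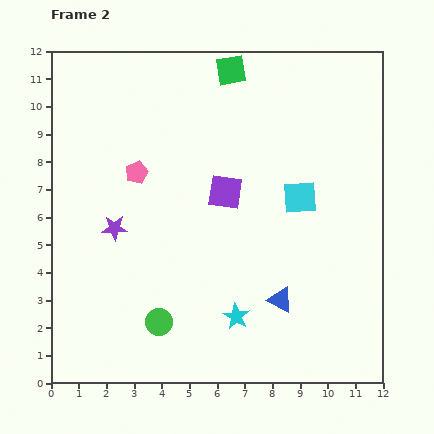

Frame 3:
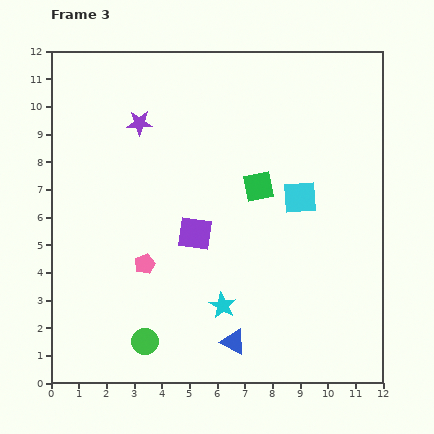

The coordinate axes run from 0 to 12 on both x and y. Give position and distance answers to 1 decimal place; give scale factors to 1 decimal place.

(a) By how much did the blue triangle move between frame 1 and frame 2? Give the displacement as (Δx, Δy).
(-1.7, -1.4)

The blue triangle was at (10.0, 4.4) in frame 1 and (8.3, 3.0) in frame 2.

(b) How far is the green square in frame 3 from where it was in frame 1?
2.1

The green square moved from (5.4, 7.1) to (7.5, 7.1), a distance of √(2.1² + 0.0²) ≈ 2.1.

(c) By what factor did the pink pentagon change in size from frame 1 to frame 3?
0.8×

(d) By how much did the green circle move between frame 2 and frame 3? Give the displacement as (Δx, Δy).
(-0.5, -0.7)

The green circle was at (3.9, 2.2) in frame 2 and (3.4, 1.5) in frame 3.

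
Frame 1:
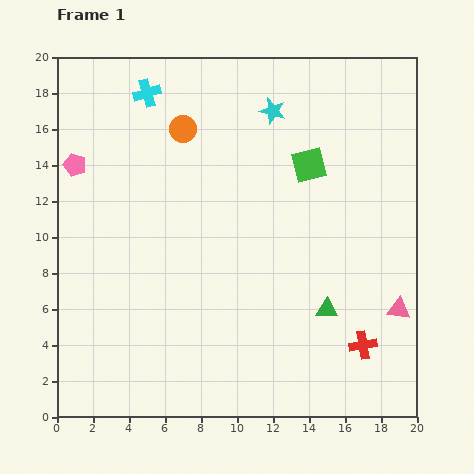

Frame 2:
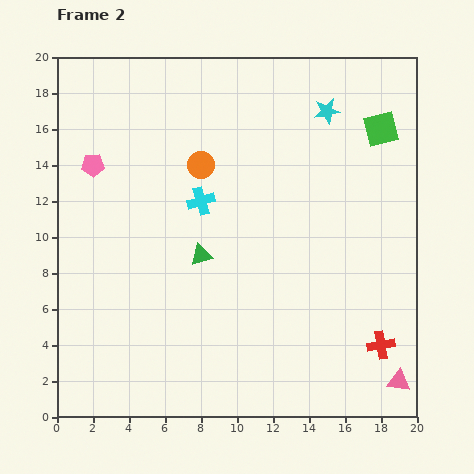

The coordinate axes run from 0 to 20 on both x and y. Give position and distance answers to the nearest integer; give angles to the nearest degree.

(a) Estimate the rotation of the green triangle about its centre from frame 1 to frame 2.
18° counter-clockwise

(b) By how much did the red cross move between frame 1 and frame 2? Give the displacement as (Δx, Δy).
(1, 0)

The red cross was at (17, 4) in frame 1 and (18, 4) in frame 2.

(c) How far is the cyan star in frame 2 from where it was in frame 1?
3

The cyan star moved from (12, 17) to (15, 17), a distance of √(3² + 0²) ≈ 3.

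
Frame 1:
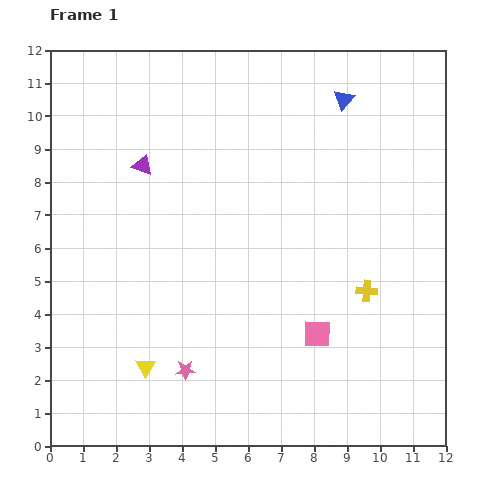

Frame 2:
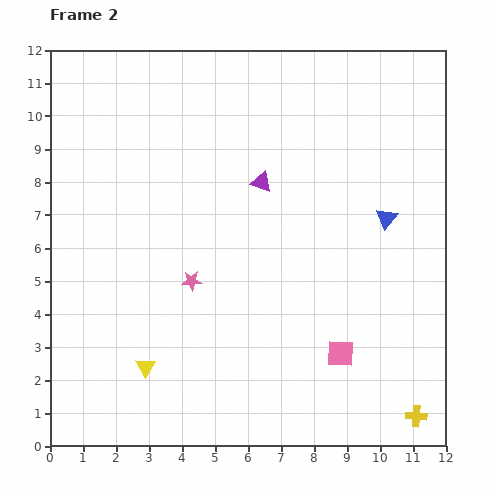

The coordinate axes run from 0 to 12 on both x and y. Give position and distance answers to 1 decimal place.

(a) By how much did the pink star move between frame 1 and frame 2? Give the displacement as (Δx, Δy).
(0.2, 2.7)

The pink star was at (4.1, 2.3) in frame 1 and (4.3, 5.0) in frame 2.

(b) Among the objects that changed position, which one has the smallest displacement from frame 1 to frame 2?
the pink square

(moved 0.9)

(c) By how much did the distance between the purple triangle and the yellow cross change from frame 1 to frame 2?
+0.7

Distance in frame 1: 7.8. Distance in frame 2: 8.5.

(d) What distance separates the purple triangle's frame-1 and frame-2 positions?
3.6

The purple triangle moved from (2.8, 8.5) to (6.4, 8.0), a distance of √(3.6² + 0.5²) ≈ 3.6.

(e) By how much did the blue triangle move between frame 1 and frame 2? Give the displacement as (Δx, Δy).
(1.3, -3.6)

The blue triangle was at (8.9, 10.5) in frame 1 and (10.2, 6.9) in frame 2.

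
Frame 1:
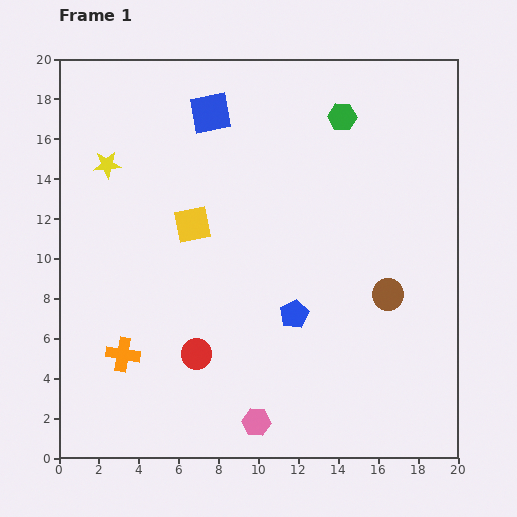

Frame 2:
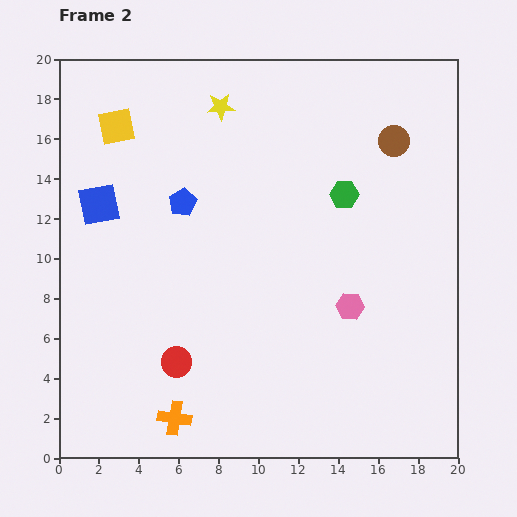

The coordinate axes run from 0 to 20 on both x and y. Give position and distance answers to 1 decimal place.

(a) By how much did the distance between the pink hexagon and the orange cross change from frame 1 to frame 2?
+2.9

Distance in frame 1: 7.5. Distance in frame 2: 10.4.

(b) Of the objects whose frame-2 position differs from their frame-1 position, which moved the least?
the red circle

(moved 1.1)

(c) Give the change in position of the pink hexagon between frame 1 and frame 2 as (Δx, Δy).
(4.7, 5.8)

The pink hexagon was at (9.9, 1.8) in frame 1 and (14.6, 7.6) in frame 2.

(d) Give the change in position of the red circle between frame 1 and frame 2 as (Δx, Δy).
(-1.0, -0.4)

The red circle was at (6.9, 5.2) in frame 1 and (5.9, 4.8) in frame 2.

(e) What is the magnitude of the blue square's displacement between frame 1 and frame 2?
7.2

The blue square moved from (7.6, 17.3) to (2.0, 12.7), a distance of √(5.6² + 4.6²) ≈ 7.2.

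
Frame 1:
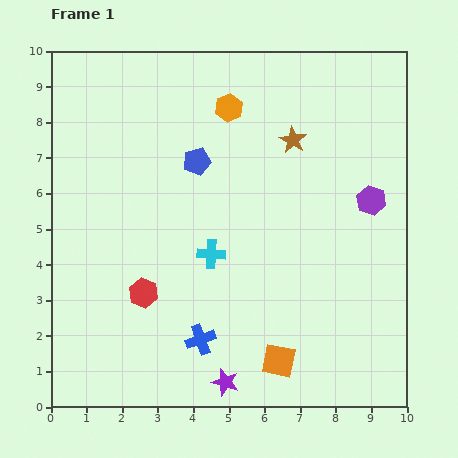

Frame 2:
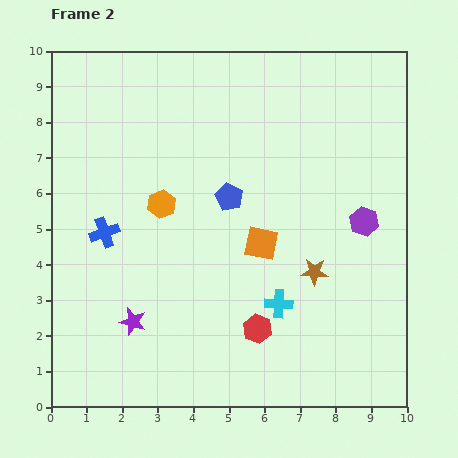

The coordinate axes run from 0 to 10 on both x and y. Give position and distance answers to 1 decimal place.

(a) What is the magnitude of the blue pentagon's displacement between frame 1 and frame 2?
1.3

The blue pentagon moved from (4.1, 6.9) to (5.0, 5.9), a distance of √(0.9² + 1.0²) ≈ 1.3.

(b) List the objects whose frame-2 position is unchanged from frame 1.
none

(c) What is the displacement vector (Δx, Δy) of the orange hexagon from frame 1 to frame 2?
(-1.9, -2.7)

The orange hexagon was at (5.0, 8.4) in frame 1 and (3.1, 5.7) in frame 2.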